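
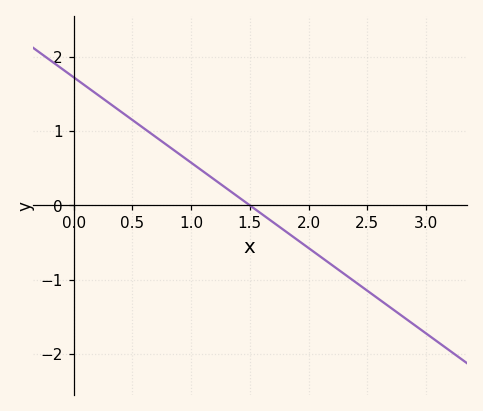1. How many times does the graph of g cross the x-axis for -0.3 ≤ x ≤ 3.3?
1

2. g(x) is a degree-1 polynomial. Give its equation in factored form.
y = -1.15(x - 1.5)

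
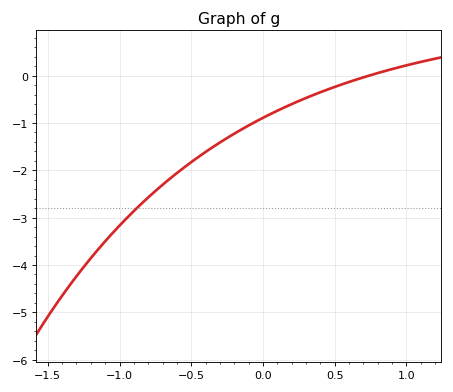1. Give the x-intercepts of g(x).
0.75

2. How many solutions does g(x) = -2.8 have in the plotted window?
1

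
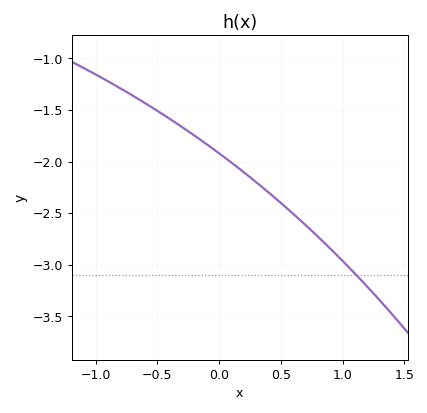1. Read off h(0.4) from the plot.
-2.3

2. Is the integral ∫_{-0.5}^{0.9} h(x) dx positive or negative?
negative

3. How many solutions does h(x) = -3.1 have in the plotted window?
1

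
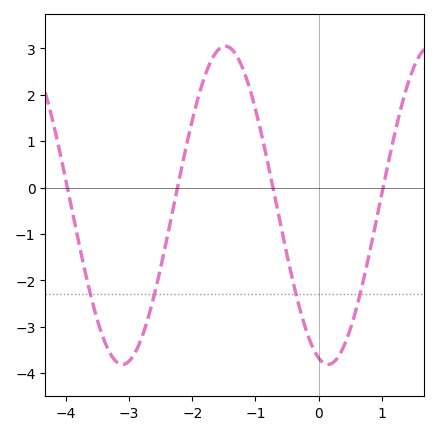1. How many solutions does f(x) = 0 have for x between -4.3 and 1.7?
4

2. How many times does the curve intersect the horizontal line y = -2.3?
4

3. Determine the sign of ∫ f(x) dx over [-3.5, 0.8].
negative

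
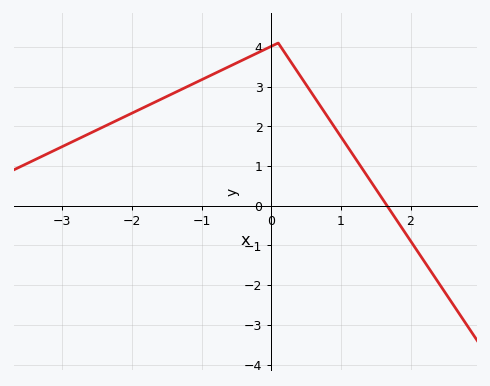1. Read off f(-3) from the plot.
1.5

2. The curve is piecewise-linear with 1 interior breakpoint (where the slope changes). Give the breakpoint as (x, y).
(0.1, 4.1)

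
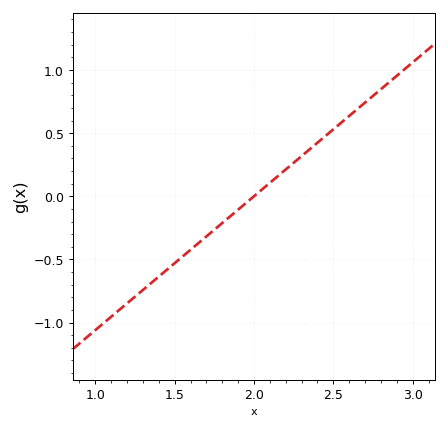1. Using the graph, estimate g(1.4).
-0.636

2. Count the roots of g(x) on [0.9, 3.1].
1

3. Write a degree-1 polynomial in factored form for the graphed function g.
y = 1.06(x - 2)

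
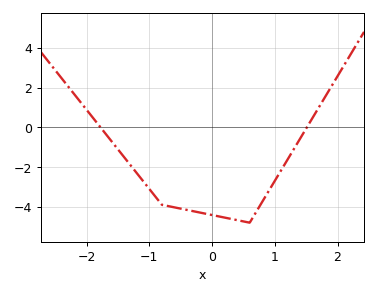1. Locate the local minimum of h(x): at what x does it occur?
0.6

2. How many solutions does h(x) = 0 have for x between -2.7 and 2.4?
2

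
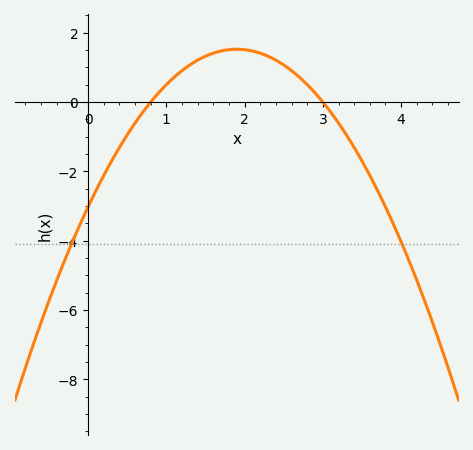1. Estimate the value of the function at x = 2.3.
1.32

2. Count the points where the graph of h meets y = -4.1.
2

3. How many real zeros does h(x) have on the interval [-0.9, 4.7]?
2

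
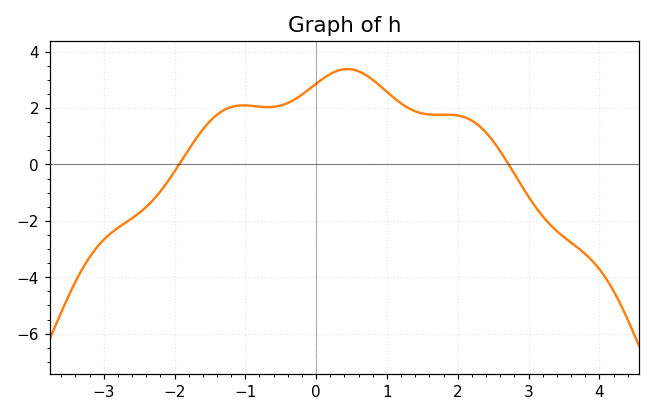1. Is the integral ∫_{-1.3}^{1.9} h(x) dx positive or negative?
positive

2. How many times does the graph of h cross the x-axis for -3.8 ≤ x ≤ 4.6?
2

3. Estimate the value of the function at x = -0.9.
2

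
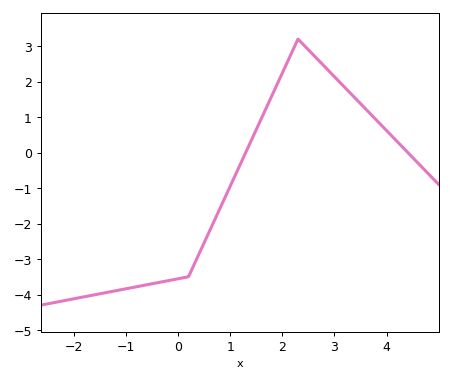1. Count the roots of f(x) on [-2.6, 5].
2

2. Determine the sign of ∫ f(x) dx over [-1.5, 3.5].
negative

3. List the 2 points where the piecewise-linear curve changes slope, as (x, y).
(0.2, -3.5); (2.3, 3.2)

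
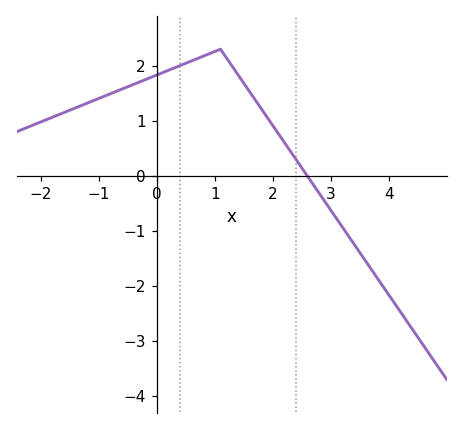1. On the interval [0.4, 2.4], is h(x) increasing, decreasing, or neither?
neither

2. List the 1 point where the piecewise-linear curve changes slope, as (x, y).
(1.1, 2.3)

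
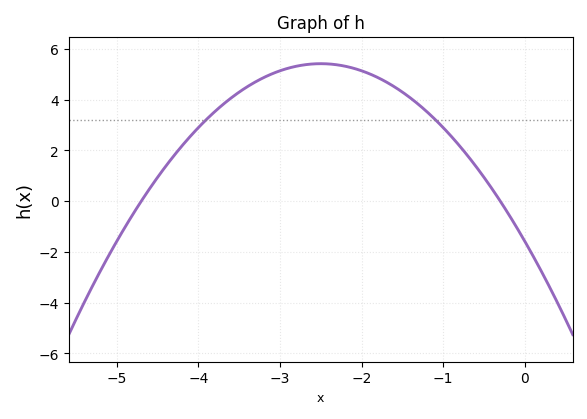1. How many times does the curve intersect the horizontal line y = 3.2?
2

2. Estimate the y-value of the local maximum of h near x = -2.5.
5.42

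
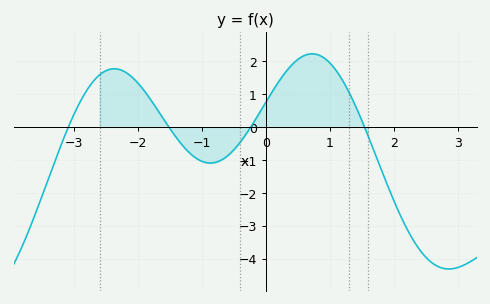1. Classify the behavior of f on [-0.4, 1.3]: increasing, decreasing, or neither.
neither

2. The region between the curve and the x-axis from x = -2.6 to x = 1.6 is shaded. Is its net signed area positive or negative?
positive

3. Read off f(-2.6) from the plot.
1.59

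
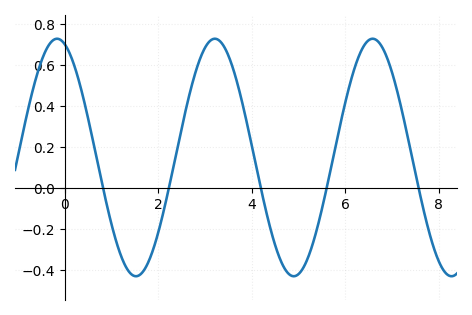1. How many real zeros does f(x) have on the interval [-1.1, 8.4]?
5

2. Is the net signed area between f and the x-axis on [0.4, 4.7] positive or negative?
positive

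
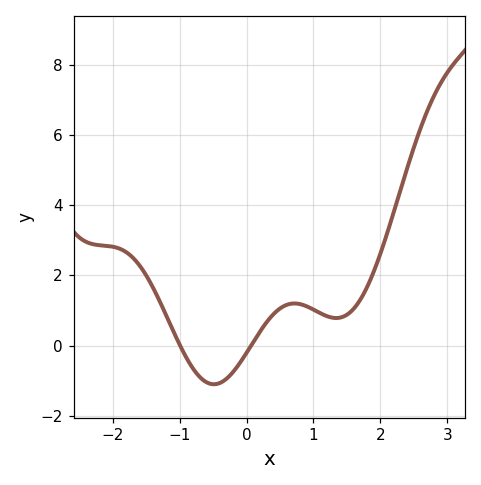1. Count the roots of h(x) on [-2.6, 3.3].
2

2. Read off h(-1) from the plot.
0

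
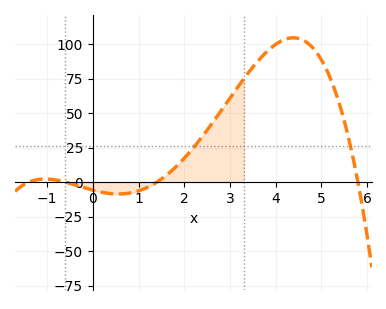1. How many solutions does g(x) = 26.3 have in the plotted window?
2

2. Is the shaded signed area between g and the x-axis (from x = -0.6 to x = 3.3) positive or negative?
positive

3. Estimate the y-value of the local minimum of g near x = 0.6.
-8.61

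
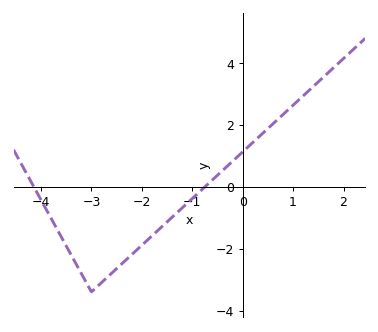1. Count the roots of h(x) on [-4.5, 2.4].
2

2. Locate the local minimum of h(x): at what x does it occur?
-3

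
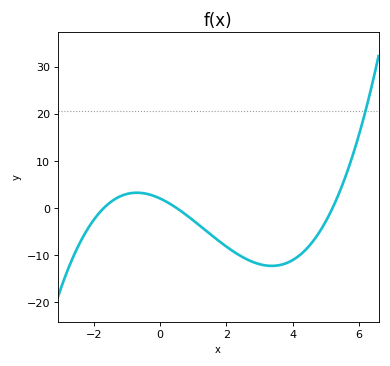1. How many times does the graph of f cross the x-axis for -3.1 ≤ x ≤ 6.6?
3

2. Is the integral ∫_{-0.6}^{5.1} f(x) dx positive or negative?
negative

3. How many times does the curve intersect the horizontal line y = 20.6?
1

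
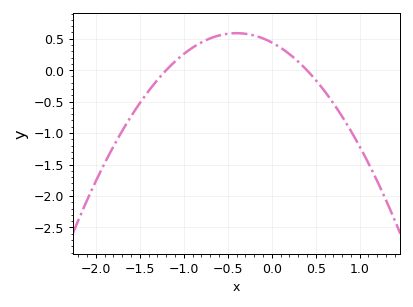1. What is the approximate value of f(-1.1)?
0.138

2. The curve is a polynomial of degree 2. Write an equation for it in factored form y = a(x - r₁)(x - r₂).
y = -0.92(x + 1.2)(x - 0.4)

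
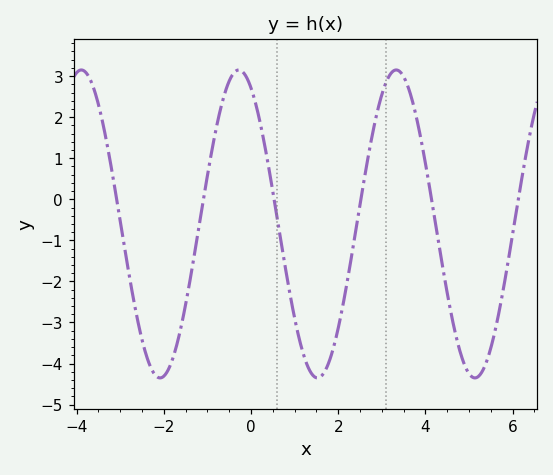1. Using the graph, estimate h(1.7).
-4.17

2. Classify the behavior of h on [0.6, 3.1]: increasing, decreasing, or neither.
neither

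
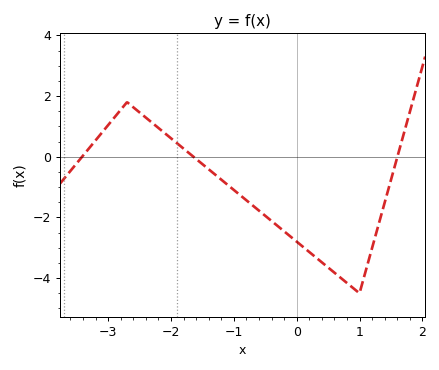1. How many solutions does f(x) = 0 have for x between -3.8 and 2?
3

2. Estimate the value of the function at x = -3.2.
0.542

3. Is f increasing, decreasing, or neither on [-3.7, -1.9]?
neither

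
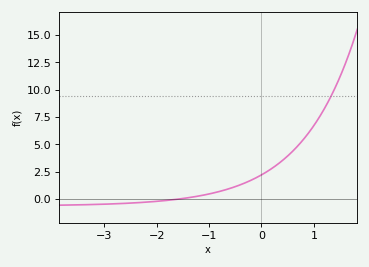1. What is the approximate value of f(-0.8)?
0.708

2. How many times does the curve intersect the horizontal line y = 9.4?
1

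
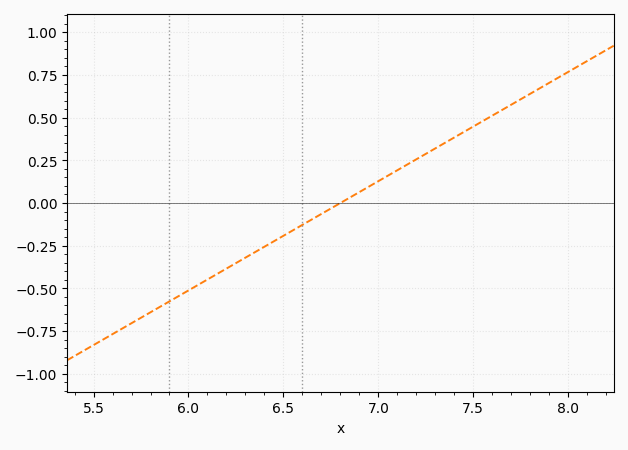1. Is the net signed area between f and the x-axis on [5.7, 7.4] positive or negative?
negative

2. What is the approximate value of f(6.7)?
-0.05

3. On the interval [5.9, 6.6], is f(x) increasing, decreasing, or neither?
increasing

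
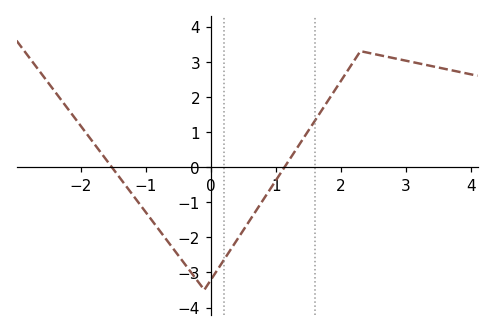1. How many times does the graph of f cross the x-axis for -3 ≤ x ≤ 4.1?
2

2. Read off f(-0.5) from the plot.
-2.52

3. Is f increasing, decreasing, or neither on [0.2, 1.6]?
increasing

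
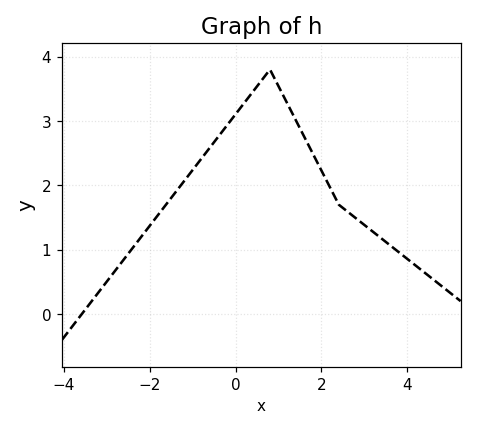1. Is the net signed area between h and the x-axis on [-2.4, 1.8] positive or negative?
positive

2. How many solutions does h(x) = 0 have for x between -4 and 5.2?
1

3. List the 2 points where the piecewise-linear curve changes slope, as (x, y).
(0.8, 3.8); (2.4, 1.7)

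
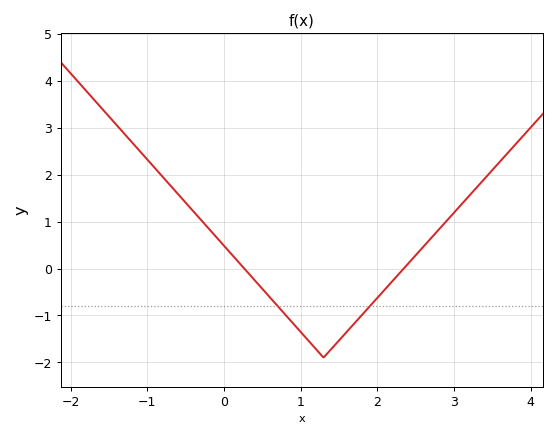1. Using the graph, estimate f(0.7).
-0.798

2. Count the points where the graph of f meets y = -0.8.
2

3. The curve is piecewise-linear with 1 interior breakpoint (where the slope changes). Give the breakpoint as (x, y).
(1.3, -1.9)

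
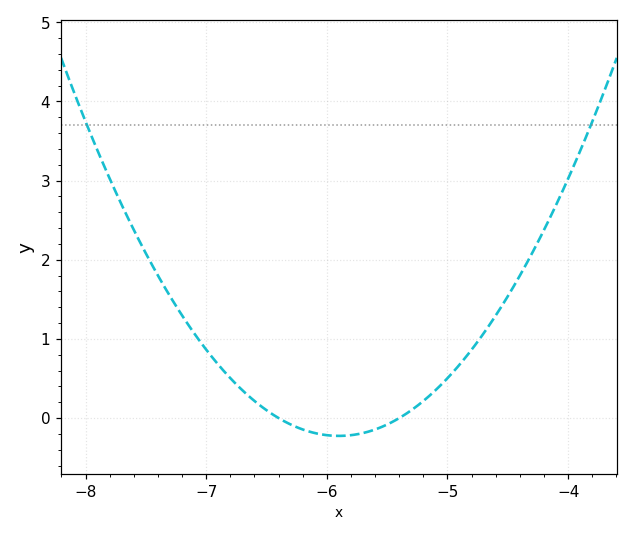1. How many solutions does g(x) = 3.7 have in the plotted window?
2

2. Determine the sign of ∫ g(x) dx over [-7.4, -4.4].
positive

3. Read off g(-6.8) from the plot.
0.504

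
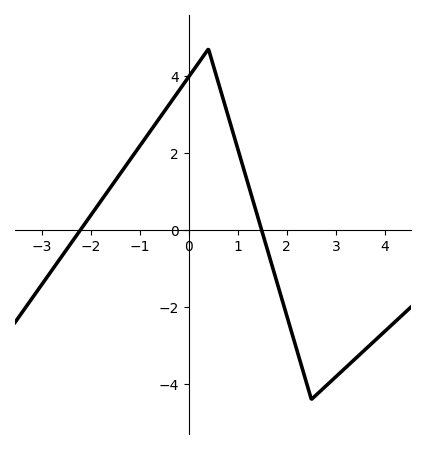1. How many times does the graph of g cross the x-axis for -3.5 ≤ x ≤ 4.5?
2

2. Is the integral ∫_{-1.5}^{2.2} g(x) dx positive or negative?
positive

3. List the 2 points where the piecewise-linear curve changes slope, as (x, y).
(0.4, 4.7); (2.5, -4.4)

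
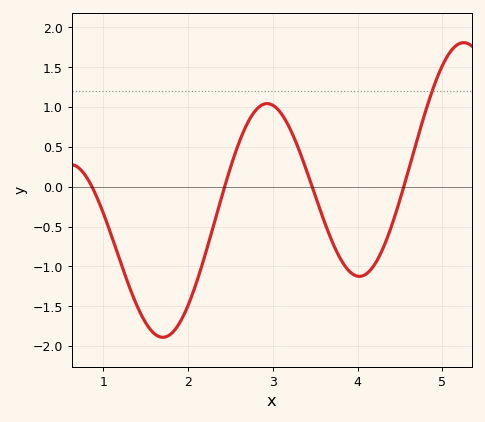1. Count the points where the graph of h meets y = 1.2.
1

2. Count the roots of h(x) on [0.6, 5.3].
4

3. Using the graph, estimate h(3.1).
0.9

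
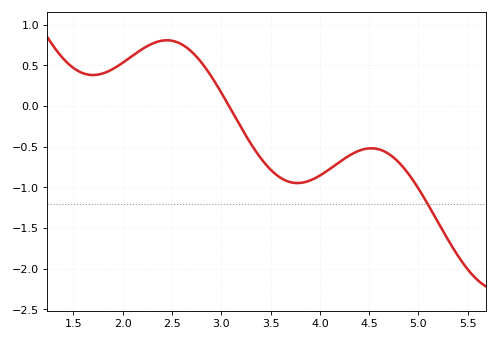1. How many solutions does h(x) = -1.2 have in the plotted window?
1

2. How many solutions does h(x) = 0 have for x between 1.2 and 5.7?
1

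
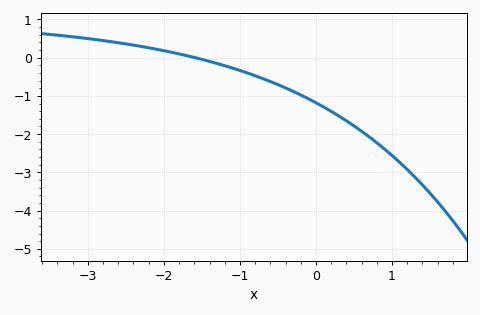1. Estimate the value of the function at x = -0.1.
-1.1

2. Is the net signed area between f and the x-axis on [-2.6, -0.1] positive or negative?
negative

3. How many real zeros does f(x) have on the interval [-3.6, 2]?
1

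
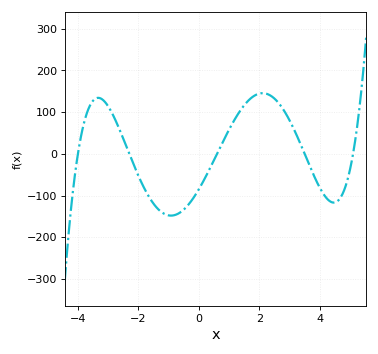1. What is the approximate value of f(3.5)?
0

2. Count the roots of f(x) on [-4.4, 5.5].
5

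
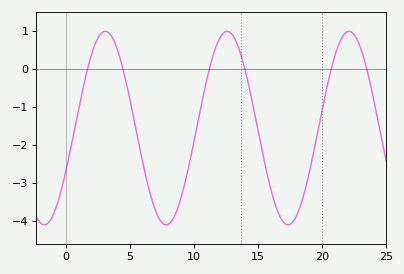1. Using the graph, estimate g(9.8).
-2.3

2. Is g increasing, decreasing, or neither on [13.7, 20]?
neither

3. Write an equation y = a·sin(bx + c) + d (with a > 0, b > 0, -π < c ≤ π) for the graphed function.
y = 2.54sin(0.66x - 0.46) - 1.56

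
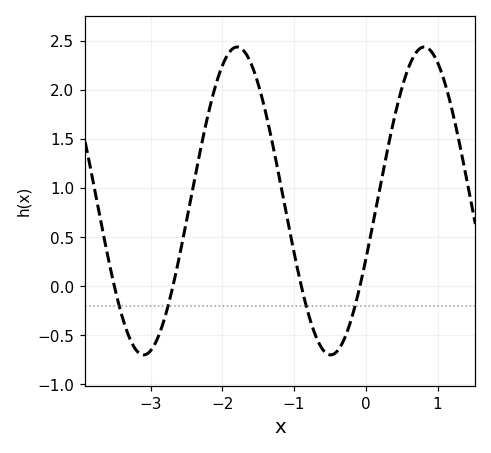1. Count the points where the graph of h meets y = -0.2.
4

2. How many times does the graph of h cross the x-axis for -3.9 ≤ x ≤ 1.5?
4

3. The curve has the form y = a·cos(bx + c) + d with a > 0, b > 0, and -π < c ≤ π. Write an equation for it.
y = 1.57cos(2.41x - 1.96) + 0.87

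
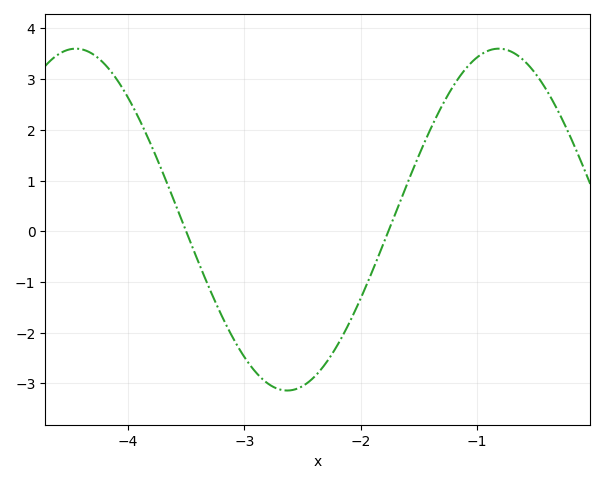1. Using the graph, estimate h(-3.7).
1.2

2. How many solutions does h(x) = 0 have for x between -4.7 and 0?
2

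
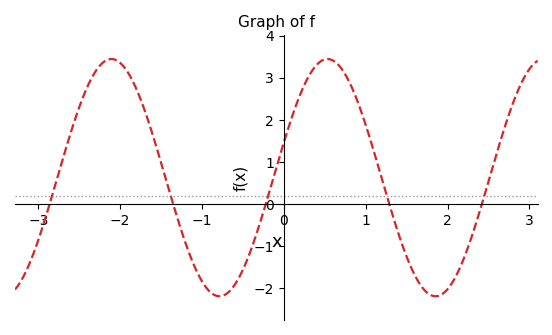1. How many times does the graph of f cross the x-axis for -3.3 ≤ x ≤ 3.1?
5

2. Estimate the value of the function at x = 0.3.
3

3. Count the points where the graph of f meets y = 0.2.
5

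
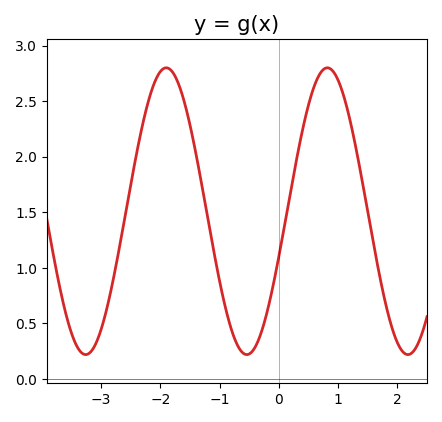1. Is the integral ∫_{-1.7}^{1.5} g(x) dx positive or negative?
positive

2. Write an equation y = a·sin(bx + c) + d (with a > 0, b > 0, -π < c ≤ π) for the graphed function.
y = 1.29sin(2.31x - 0.322) + 1.51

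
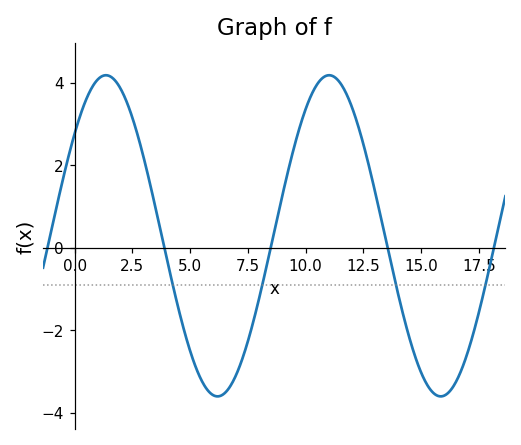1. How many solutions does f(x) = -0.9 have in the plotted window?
4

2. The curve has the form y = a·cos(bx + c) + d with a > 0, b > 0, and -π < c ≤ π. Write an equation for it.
y = 3.89cos(0.65x - 0.88) + 0.29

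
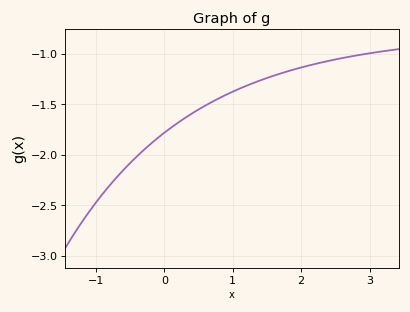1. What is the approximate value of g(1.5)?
-1.25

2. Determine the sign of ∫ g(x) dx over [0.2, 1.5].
negative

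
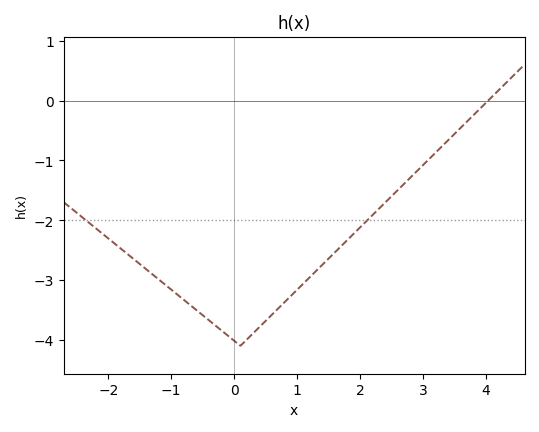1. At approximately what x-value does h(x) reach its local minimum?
0.1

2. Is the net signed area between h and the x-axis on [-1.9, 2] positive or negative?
negative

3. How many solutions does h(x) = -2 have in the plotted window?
2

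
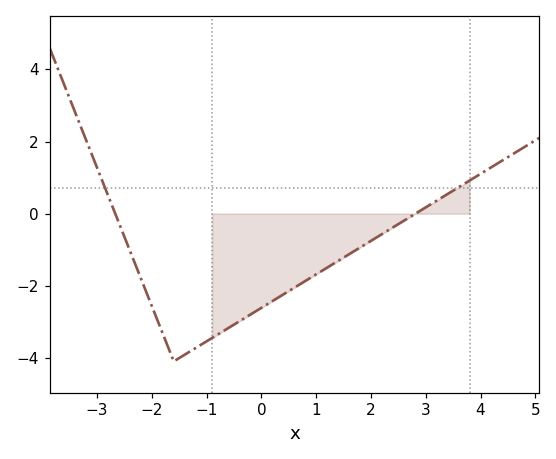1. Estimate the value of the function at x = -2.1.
-2.2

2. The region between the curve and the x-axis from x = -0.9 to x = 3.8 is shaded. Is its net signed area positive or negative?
negative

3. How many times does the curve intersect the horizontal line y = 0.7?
2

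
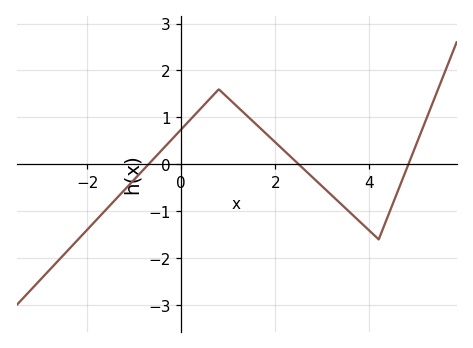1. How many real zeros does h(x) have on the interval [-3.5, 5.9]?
3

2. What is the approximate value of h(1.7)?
0.8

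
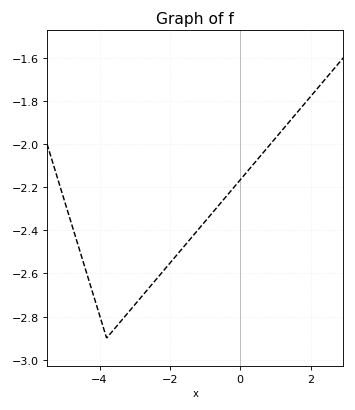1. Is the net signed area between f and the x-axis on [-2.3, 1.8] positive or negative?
negative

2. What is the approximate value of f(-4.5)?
-2.52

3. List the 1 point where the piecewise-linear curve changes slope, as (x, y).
(-3.8, -2.9)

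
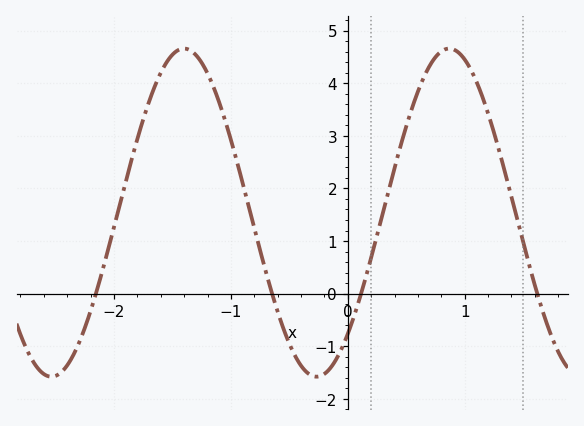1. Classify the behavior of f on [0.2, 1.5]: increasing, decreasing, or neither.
neither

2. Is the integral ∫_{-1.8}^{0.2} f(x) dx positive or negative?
positive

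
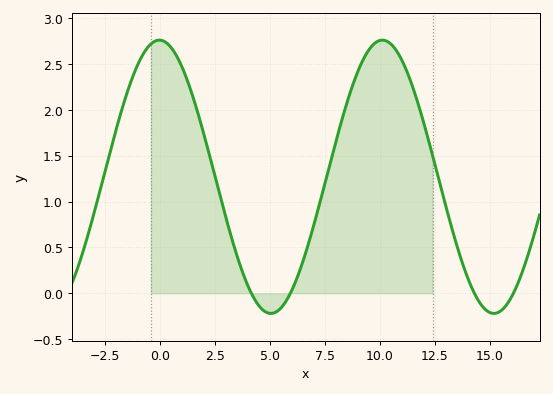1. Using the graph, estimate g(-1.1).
2.45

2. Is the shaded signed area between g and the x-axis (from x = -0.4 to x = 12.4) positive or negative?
positive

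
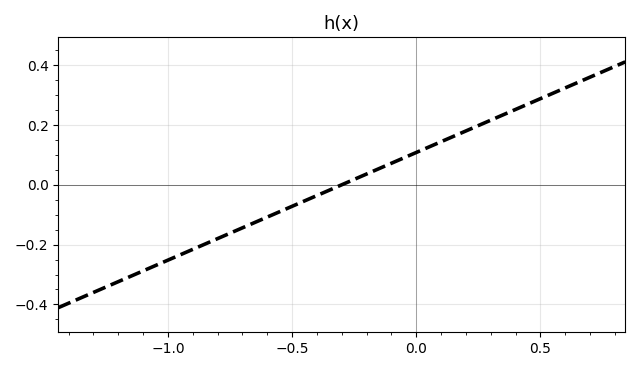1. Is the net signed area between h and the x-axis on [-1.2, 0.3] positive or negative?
negative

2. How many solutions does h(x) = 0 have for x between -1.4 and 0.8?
1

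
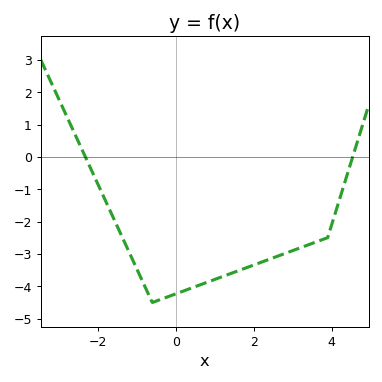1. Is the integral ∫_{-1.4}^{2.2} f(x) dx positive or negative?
negative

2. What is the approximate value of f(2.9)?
-2.9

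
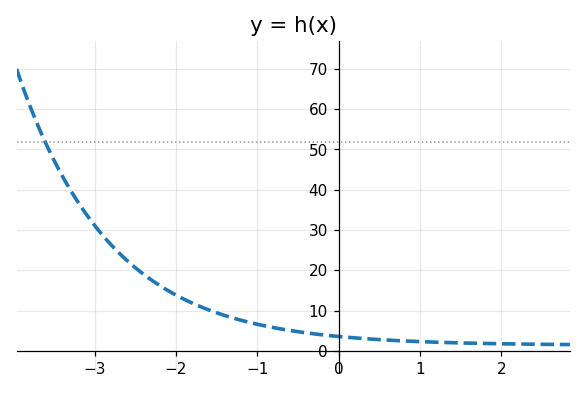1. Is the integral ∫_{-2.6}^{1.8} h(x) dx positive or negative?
positive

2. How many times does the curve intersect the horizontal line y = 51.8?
1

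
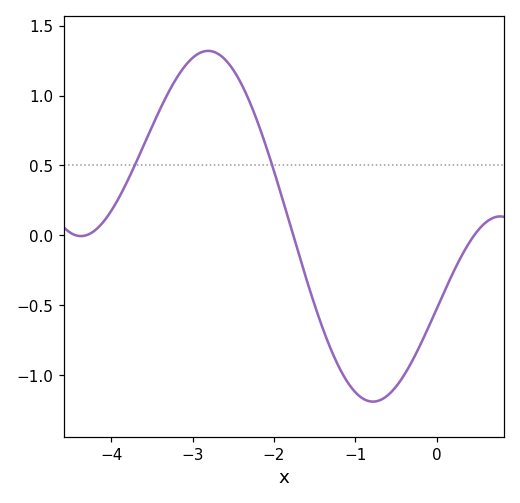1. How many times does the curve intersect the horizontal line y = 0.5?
2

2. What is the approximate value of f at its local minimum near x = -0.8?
-1.2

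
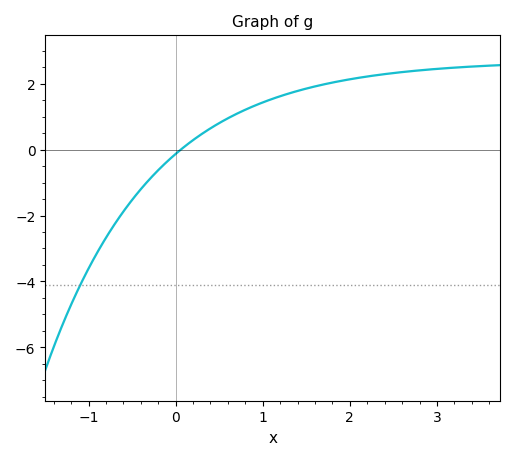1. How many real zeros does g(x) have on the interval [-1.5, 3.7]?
1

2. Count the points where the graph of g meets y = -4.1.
1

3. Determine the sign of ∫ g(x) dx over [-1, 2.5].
positive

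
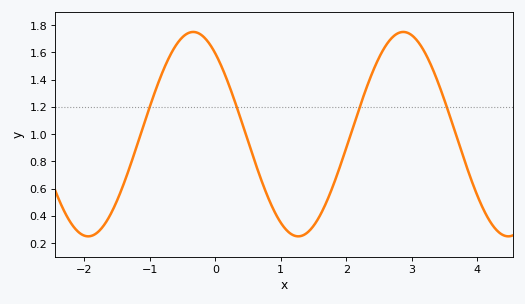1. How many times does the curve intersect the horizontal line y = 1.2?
4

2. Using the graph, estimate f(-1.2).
0.9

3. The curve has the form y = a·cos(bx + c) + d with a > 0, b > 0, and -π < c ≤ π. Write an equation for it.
y = 0.75cos(2x + 0.66) + 1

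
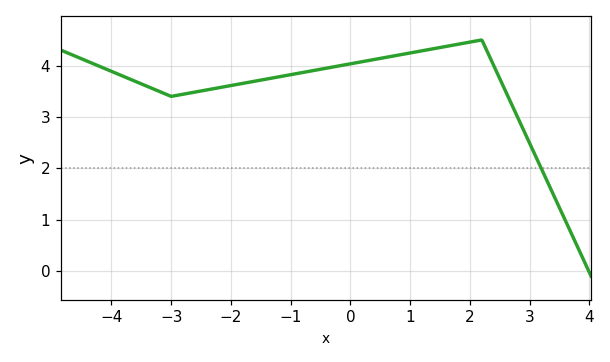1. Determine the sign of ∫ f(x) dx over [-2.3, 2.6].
positive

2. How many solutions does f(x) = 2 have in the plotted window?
1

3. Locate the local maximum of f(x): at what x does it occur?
2.2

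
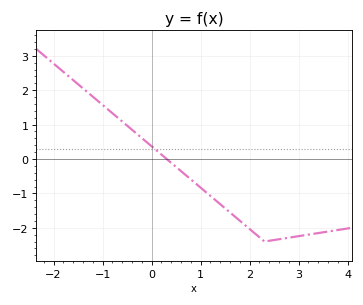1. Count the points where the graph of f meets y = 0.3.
1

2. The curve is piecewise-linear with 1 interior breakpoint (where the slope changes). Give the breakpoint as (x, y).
(2.3, -2.4)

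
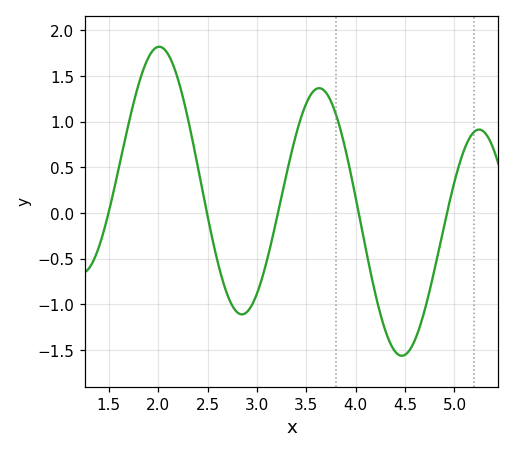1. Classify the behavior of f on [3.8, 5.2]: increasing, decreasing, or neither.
neither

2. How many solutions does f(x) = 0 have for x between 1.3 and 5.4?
5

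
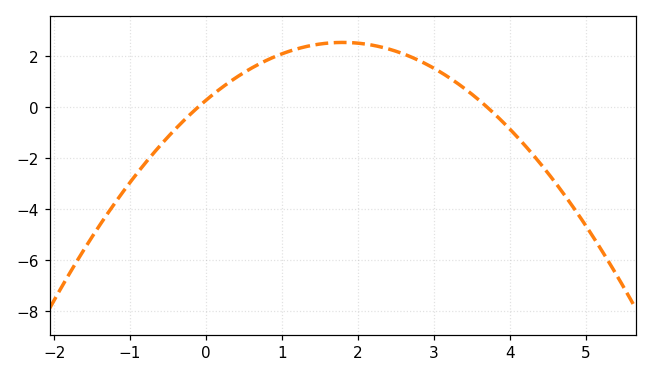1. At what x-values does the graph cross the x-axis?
0, 3.6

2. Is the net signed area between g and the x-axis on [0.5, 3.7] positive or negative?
positive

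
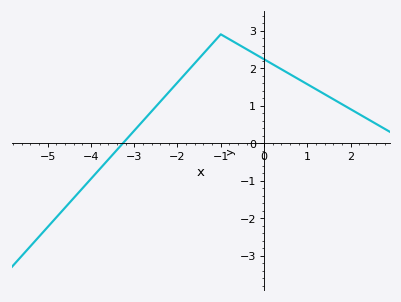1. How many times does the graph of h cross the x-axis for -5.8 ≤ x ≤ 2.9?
1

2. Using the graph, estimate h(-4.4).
-1.5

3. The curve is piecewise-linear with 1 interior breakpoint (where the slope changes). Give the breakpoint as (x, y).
(-1, 2.9)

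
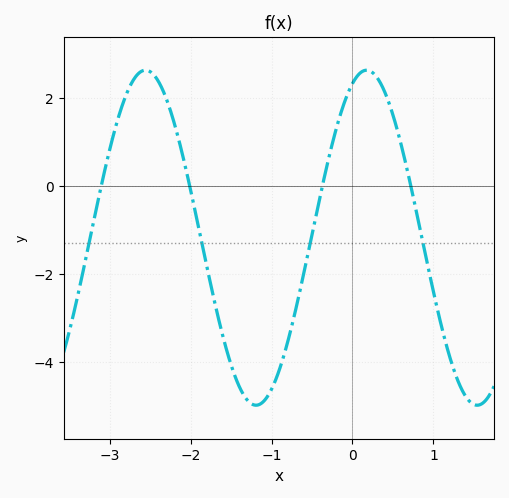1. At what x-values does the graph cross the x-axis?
-3.1, -2.01, -0.372, 0.72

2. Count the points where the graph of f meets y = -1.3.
4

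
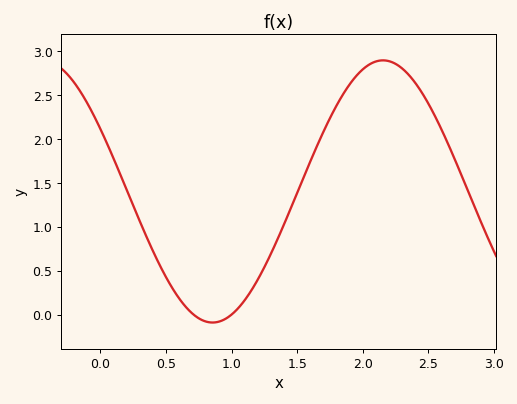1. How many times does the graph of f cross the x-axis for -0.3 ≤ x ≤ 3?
2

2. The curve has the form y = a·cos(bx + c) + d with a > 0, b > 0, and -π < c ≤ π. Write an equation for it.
y = 1.49cos(2.4x + 1.1) + 1.4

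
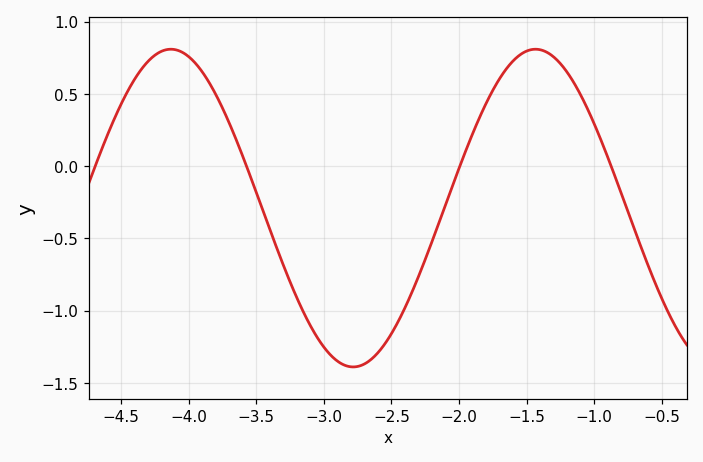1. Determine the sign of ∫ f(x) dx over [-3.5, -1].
negative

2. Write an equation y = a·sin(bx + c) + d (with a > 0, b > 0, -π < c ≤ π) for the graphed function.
y = 1.1sin(2.3x - 1.4) - 0.29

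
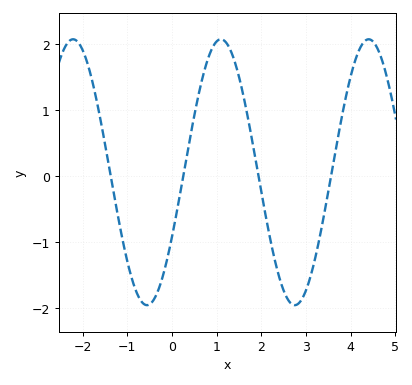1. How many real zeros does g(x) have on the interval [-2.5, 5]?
4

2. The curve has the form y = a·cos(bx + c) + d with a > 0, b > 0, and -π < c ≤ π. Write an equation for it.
y = 2.01cos(1.9x - 2.1) + 0.06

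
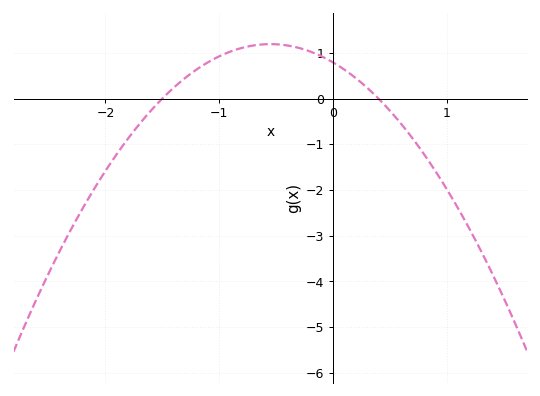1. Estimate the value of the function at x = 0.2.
0.449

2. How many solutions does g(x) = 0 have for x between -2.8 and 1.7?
2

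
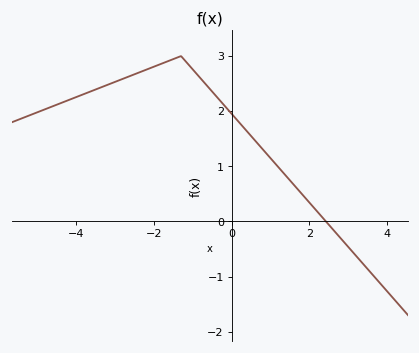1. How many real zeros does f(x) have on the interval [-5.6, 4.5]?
1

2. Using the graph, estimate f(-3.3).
2.4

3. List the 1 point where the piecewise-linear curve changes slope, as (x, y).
(-1.3, 3)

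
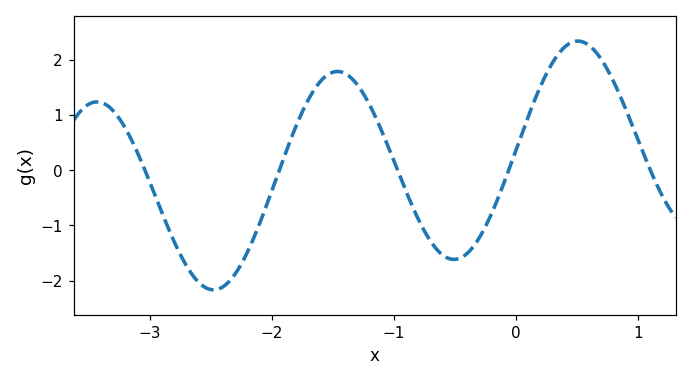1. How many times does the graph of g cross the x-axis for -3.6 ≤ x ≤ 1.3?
5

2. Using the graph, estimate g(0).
0.4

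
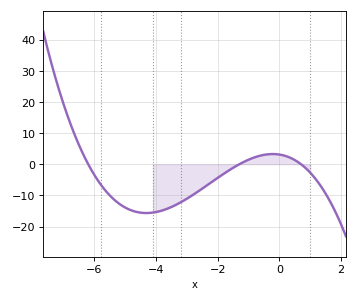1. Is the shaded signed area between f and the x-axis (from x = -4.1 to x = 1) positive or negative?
negative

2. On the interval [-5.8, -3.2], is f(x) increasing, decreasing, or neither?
neither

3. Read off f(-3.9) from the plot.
-15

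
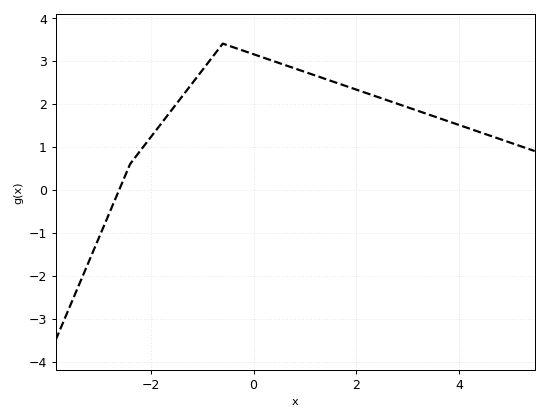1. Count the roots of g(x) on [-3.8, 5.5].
1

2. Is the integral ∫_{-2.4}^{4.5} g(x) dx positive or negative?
positive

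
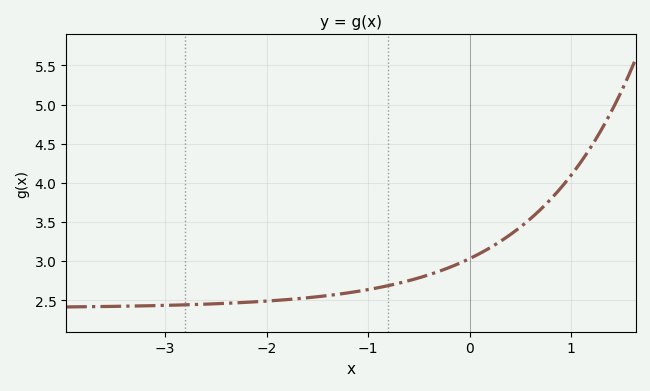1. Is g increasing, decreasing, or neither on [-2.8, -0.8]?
increasing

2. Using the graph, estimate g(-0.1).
2.97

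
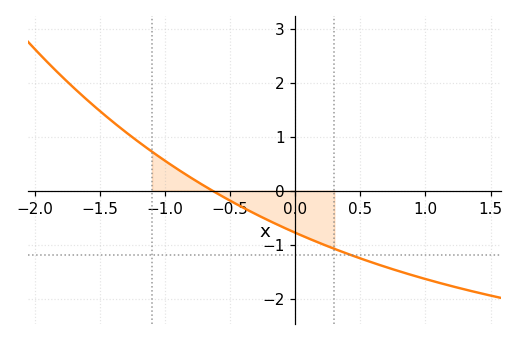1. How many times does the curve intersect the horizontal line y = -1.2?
1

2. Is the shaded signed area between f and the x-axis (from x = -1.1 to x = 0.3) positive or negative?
negative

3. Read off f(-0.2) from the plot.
-0.6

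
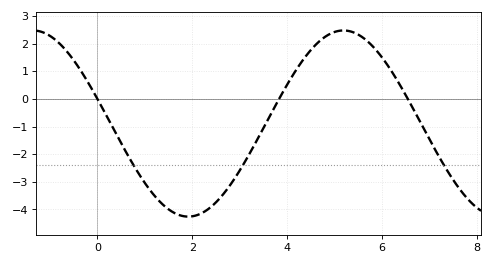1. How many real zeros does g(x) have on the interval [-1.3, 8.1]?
3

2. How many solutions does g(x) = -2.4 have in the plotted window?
3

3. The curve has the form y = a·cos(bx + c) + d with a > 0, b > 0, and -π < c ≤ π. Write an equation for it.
y = 3.37cos(0.96x + 1.3) - 0.89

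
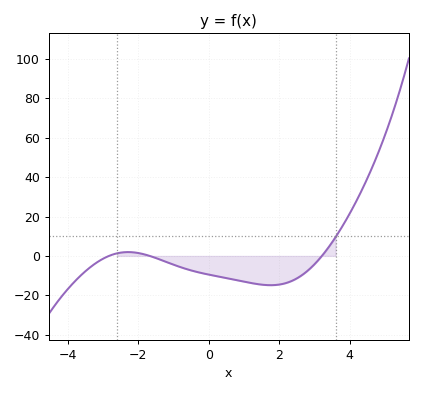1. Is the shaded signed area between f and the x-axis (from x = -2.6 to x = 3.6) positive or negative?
negative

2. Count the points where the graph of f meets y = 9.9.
1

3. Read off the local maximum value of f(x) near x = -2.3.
2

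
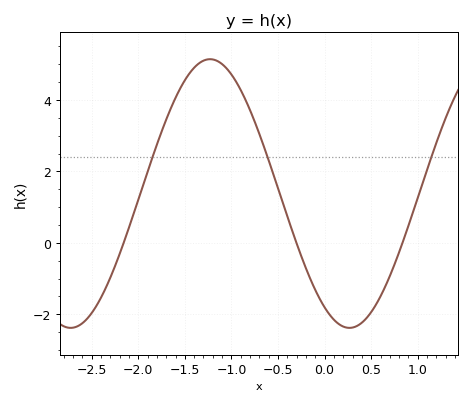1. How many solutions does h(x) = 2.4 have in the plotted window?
3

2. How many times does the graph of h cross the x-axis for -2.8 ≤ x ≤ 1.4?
3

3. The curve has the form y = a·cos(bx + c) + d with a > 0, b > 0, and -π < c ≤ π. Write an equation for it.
y = 3.76cos(2.1x + 2.58) + 1.38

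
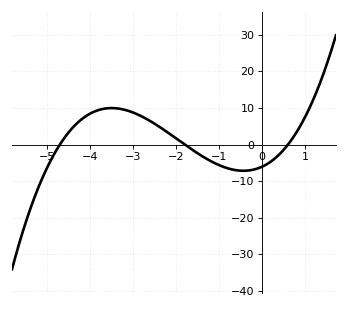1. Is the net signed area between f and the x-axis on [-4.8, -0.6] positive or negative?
positive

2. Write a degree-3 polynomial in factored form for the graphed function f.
y = 1.19(x + 4.7)(x + 1.8)(x - 0.6)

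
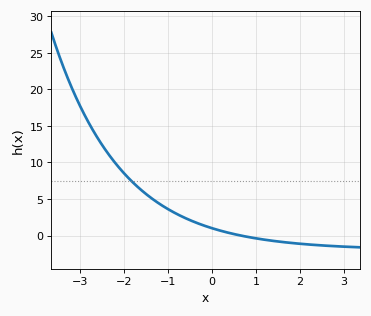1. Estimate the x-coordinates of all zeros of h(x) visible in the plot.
0.7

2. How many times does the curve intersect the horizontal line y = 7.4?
1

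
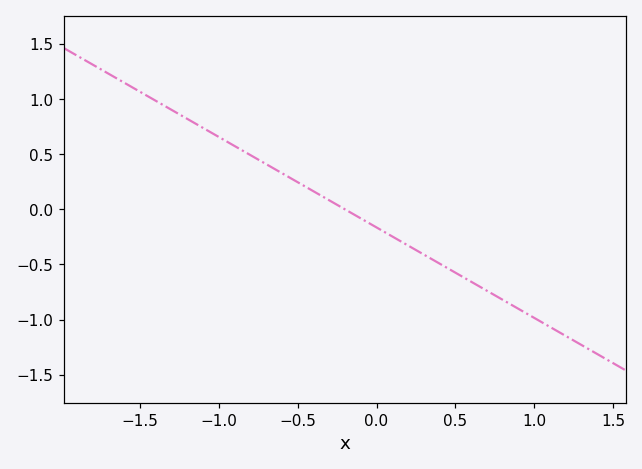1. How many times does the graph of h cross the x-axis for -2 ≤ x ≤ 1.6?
1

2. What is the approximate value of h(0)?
-0.15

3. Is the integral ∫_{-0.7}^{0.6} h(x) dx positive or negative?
negative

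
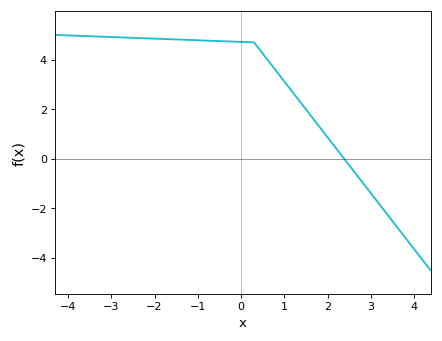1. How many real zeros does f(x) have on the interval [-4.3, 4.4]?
1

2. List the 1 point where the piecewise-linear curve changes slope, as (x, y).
(0.3, 4.7)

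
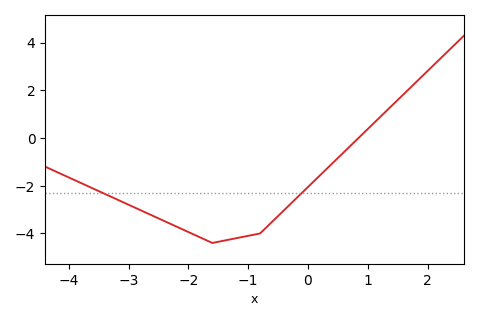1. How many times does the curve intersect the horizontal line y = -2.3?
2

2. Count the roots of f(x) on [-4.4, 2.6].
1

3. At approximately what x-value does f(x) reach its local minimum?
-1.6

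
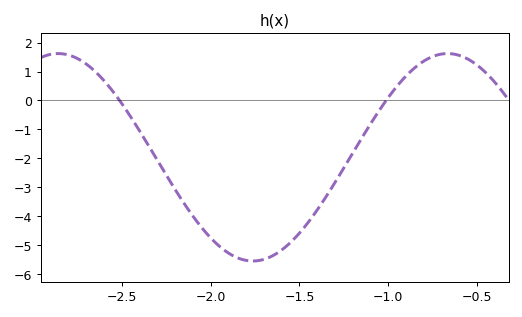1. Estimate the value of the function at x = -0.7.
1.6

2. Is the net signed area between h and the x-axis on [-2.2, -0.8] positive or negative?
negative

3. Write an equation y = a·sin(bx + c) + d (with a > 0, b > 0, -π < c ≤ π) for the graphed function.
y = 3.58sin(2.86x - 2.81) - 1.96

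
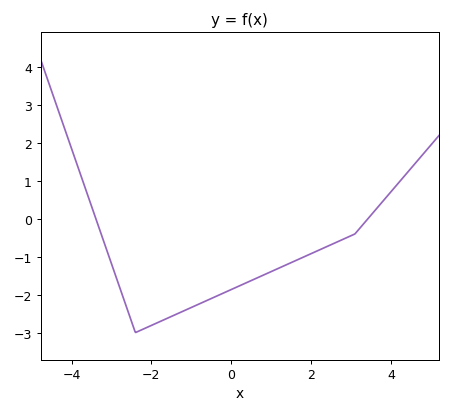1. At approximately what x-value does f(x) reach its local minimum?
-2.4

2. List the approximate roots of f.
-3.4, 3.4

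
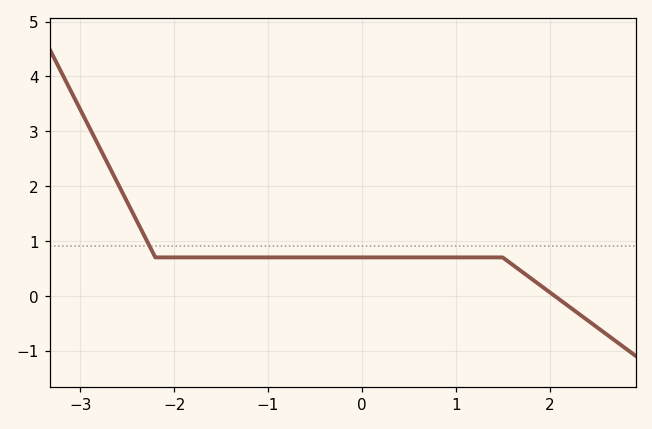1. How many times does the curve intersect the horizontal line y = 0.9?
1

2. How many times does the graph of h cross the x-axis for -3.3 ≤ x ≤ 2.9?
1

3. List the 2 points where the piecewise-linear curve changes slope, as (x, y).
(-2.2, 0.7); (1.5, 0.7)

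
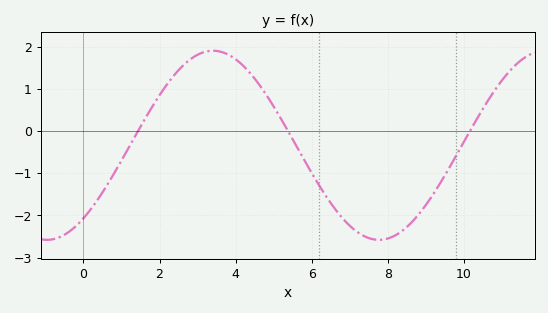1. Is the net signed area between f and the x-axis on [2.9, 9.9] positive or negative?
negative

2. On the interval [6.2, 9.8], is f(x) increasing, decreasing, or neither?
neither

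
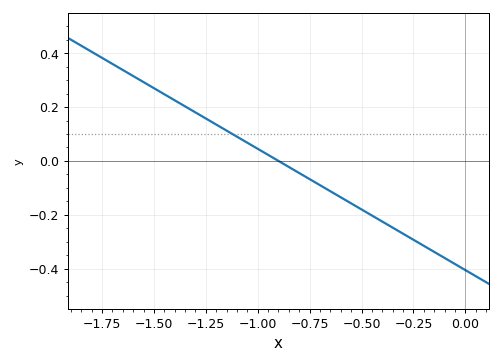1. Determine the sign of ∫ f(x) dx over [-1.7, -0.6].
positive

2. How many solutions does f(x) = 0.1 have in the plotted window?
1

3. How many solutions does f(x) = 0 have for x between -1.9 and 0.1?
1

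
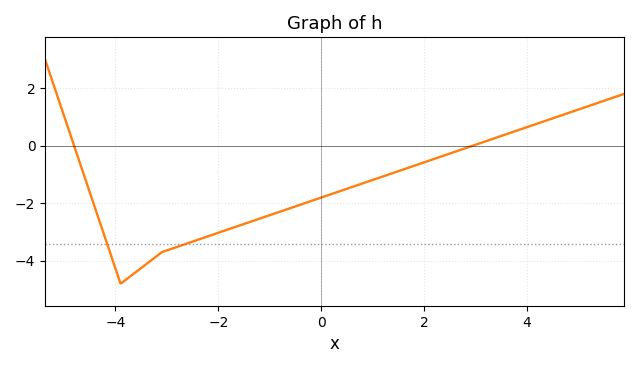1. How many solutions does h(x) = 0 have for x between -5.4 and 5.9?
2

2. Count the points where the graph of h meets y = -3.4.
2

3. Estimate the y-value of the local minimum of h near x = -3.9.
-4.8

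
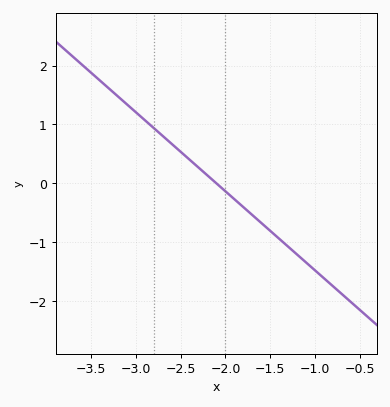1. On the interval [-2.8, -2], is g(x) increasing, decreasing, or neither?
decreasing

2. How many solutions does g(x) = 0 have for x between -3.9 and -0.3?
1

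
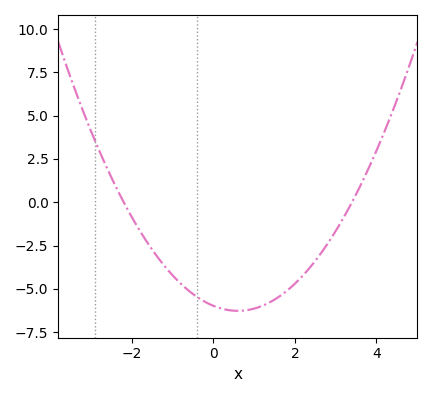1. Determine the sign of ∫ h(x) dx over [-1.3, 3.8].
negative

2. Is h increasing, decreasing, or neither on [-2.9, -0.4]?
decreasing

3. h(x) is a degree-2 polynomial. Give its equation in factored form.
y = 0.8(x + 2.2)(x - 3.4)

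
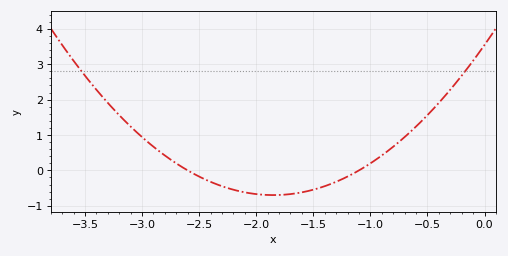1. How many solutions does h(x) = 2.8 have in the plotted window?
2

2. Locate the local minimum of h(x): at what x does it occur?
-1.8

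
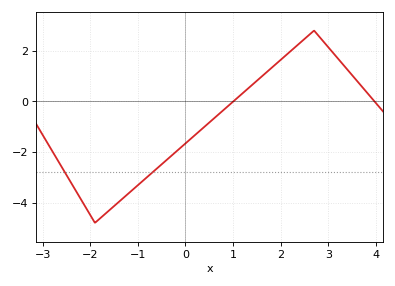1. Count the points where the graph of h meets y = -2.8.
2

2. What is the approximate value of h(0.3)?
-1.2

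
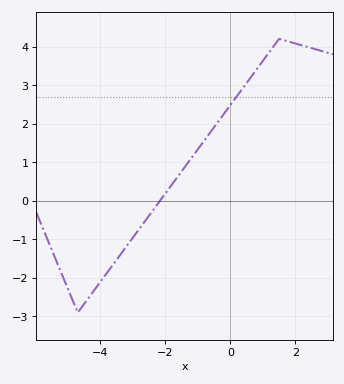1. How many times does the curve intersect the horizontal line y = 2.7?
1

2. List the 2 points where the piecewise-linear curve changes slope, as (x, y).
(-4.7, -2.9); (1.5, 4.2)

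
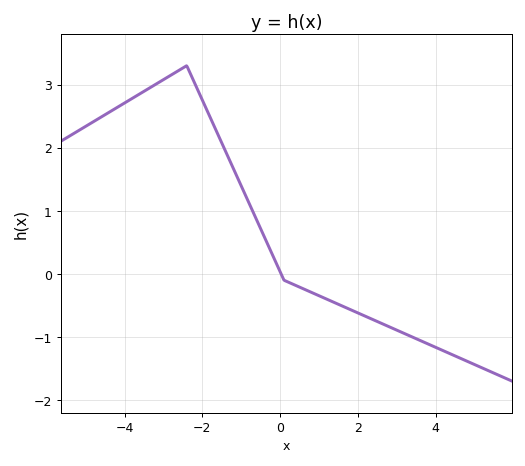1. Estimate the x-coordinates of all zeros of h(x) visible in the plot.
0.026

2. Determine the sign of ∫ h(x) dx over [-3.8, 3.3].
positive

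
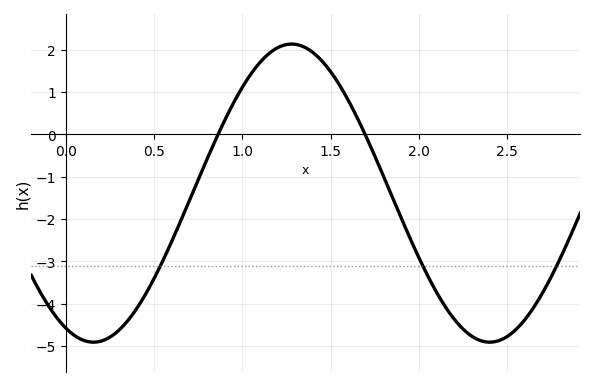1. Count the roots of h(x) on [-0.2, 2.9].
2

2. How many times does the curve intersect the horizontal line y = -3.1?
3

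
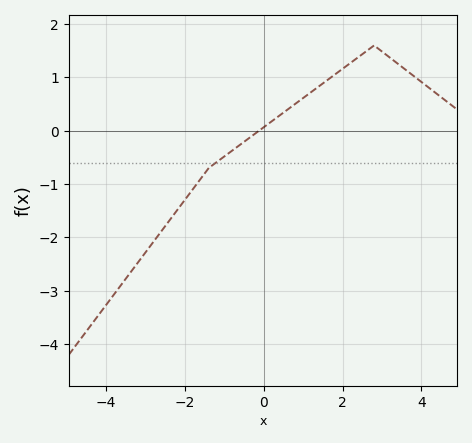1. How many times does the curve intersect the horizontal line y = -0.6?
1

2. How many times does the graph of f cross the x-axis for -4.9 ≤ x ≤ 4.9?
1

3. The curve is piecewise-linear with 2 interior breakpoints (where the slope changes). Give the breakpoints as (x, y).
(-1.4, -0.7); (2.8, 1.6)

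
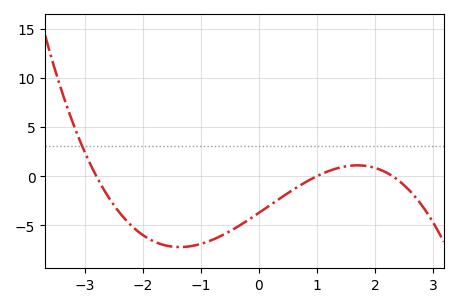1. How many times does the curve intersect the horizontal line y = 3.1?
1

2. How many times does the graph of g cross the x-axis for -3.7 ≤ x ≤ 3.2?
3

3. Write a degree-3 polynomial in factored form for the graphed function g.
y = -0.58(x + 2.8)(x - 1)(x - 2.3)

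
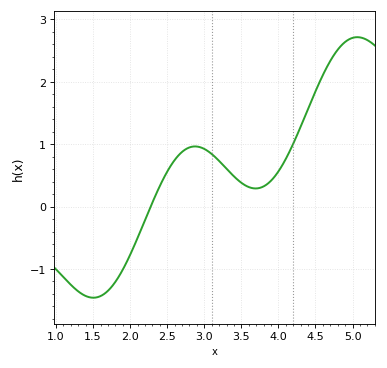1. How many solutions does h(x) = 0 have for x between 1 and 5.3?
1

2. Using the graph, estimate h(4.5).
1.8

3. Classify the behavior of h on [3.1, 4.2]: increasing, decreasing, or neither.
neither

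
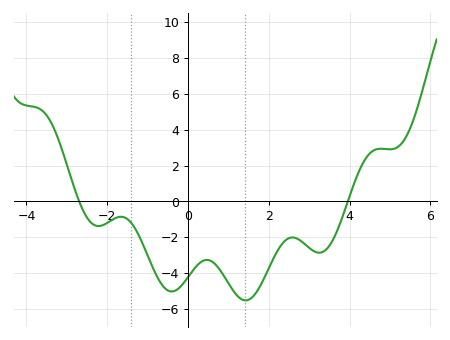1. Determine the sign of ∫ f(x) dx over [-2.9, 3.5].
negative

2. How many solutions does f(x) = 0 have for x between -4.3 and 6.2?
2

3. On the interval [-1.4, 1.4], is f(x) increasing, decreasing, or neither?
neither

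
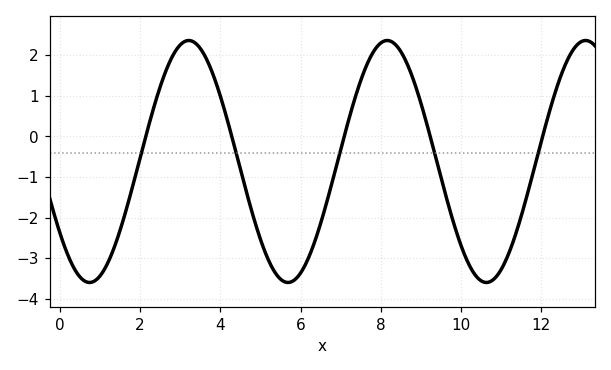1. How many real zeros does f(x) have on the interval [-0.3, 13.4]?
5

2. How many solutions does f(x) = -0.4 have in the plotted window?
5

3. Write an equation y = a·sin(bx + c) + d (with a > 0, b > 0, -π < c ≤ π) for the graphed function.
y = 2.98sin(1.3x - 2.5) - 0.62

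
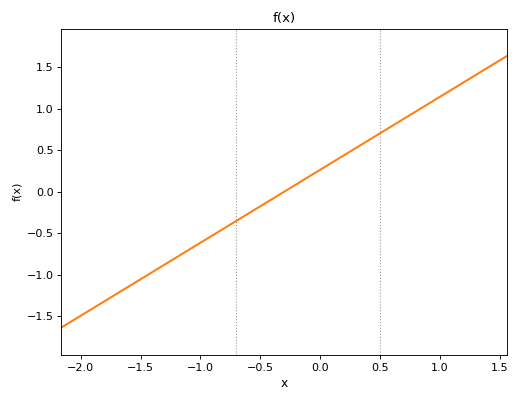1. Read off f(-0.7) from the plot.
-0.352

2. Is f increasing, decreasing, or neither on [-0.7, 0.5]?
increasing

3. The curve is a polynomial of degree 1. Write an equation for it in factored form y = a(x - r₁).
y = 0.88(x + 0.3)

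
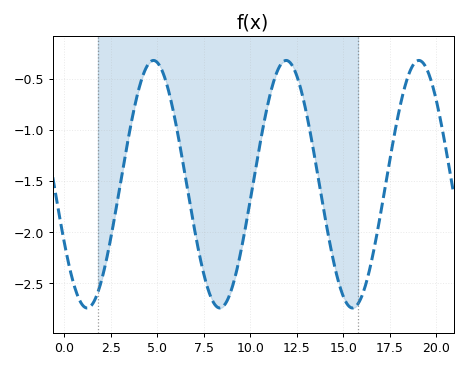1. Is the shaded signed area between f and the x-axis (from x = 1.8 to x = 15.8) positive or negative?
negative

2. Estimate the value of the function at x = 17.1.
-1.72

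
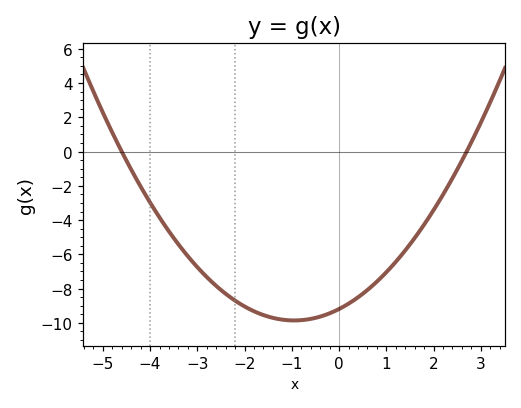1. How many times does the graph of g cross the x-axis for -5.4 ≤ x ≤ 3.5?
2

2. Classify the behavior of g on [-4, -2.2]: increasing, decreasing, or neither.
decreasing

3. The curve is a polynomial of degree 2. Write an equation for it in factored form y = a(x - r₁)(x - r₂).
y = 0.74(x + 4.6)(x - 2.7)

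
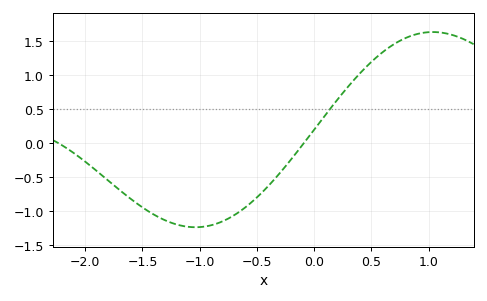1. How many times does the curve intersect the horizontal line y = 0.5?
1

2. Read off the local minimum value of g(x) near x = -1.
-1.24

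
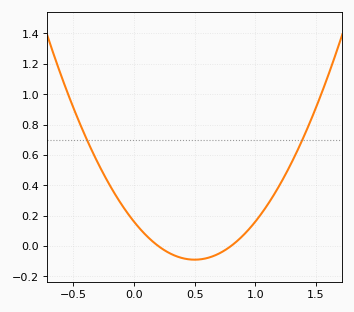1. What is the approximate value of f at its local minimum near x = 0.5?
-0.08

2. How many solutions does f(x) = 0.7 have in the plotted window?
2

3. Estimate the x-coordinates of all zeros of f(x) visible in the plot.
0.2, 0.8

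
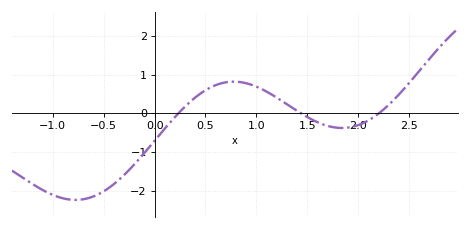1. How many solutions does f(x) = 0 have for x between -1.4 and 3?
3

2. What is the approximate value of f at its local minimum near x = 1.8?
-0.4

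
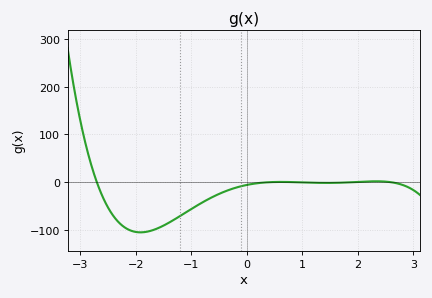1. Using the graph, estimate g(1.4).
0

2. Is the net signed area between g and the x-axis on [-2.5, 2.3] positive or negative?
negative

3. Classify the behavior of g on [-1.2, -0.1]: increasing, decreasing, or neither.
increasing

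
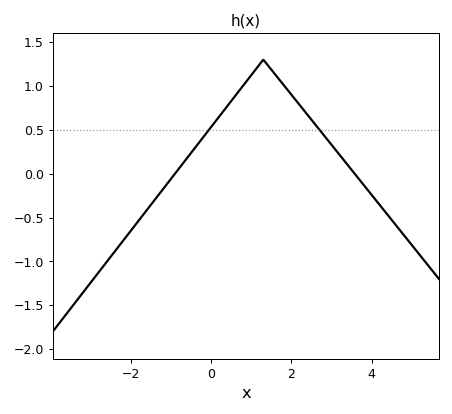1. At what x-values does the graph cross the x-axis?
-0.8, 3.6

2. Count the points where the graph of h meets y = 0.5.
2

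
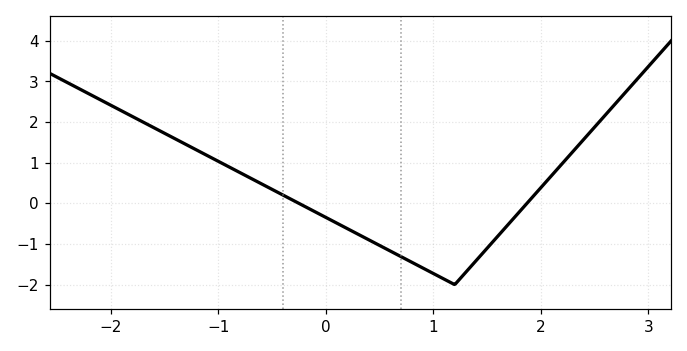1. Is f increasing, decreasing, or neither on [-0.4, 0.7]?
decreasing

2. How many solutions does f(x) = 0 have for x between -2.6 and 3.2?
2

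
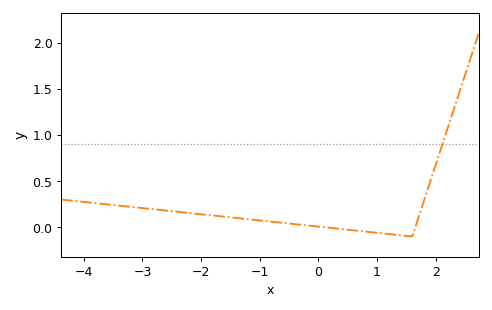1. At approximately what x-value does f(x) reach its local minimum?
1.6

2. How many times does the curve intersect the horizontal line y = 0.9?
1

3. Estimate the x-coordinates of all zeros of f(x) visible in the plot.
0.104, 1.65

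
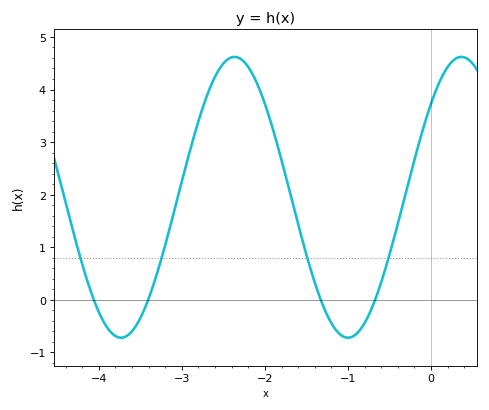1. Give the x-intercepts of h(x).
-4.1, -3.4, -1.3, -0.7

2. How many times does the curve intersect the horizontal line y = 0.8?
4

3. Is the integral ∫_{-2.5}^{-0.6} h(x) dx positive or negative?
positive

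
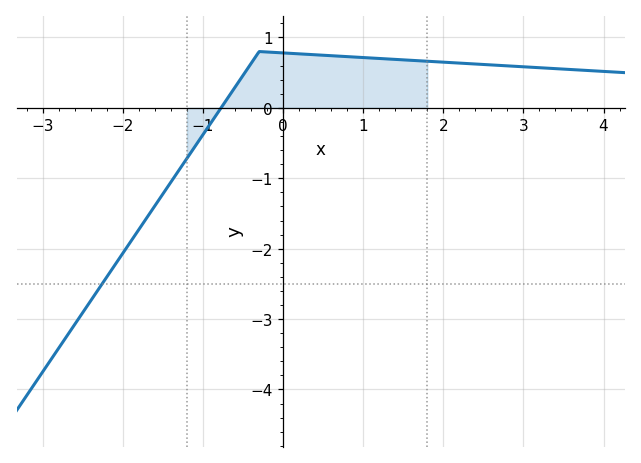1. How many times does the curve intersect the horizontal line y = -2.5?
1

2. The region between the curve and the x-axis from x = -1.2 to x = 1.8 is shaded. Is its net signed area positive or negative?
positive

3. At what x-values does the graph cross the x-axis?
-0.775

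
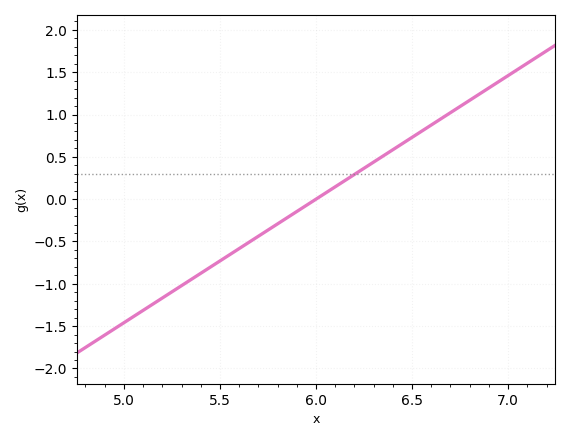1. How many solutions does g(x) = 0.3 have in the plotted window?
1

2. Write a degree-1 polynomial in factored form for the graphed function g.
y = 1.46(x - 6)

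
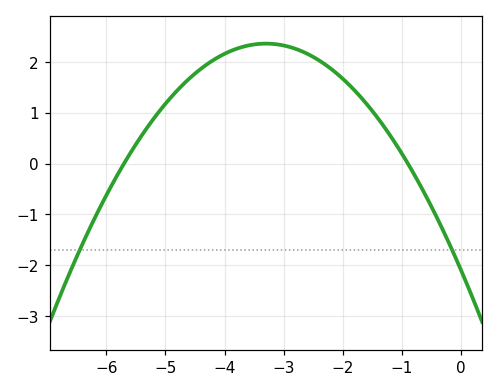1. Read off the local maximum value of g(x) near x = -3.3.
2.36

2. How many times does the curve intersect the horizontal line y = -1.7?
2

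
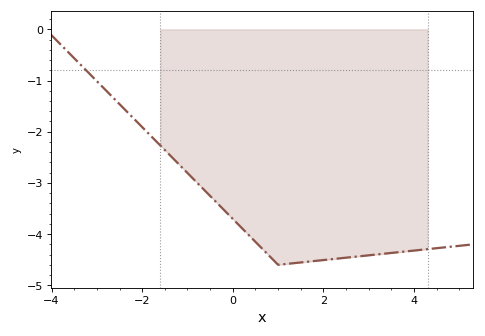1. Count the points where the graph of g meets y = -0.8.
1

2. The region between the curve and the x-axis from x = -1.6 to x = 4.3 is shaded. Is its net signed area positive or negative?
negative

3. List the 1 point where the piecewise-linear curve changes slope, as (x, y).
(1, -4.6)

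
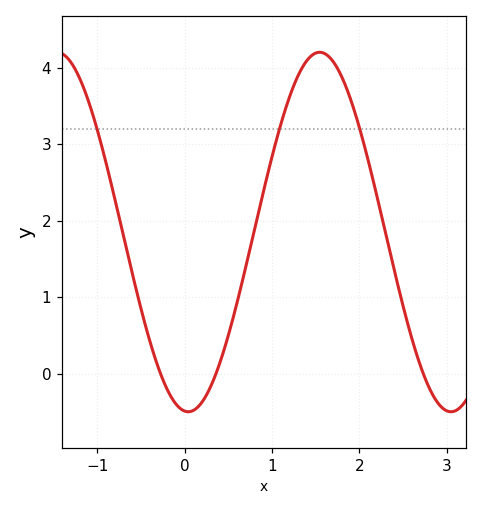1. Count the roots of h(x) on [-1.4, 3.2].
3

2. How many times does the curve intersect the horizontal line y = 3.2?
3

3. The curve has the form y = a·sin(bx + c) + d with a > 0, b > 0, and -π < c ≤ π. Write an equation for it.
y = 2.35sin(2.1x - 1.7) + 1.85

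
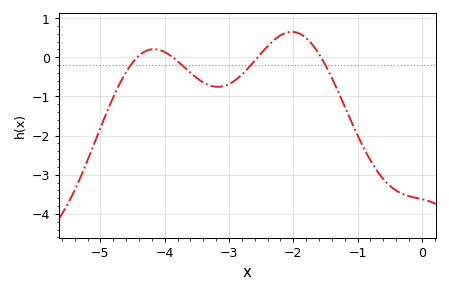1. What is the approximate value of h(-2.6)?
-0.1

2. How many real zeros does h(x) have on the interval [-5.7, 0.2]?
4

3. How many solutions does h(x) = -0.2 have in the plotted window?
4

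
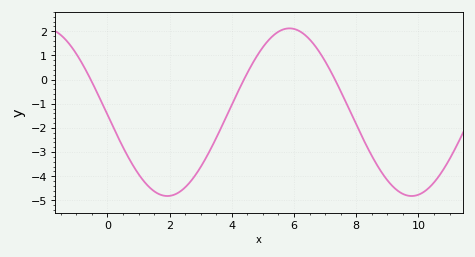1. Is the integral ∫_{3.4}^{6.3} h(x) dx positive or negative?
positive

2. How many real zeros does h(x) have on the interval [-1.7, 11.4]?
3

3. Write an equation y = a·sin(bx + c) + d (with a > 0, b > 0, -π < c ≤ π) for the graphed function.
y = 3.47sin(0.8x - 3.1) - 1.35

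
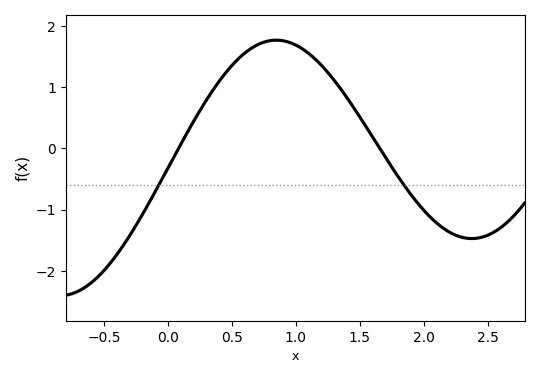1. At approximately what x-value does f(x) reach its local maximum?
0.85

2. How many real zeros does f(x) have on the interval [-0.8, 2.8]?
2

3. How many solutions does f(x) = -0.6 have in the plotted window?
2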